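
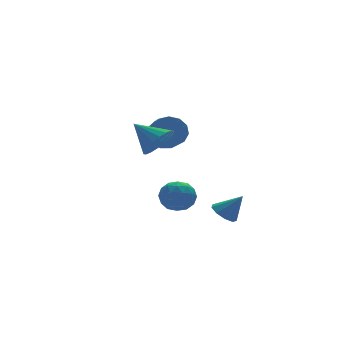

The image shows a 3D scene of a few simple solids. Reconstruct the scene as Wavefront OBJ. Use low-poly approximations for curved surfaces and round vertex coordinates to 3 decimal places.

v -2.021 -3.107 3.262
v -1.049 -2.808 3.626
v -2.799 -1.813 4.278
v -1.105 -2.535 3.234
v -1.343 -2.375 2.848
v -1.716 -2.361 2.544
v -2.148 -2.494 2.383
v -2.555 -2.749 2.395
v -2.857 -3.075 2.58
v -2.993 -3.407 2.899
v -2.936 -3.68 3.291
v -2.698 -3.839 3.677
v -2.326 -3.854 3.981
v -1.894 -3.721 4.142
v -1.486 -3.466 4.13
v -1.185 -3.14 3.945
v 3.526 0.076 -4.166
v 4.269 0.223 -4.614
v 4.414 -0.416 -2.854
v 4.106 0.721 -4.317
v 3.671 0.917 -3.95
v 3.169 0.72 -3.683
v 2.833 0.221 -3.643
v 2.822 -0.345 -3.848
v 3.14 -0.714 -4.201
v 3.638 -0.713 -4.539
v 4.084 -0.343 -4.702
v -0.418 -0.179 -1.393
v 0.284 0.323 -2.048
v 0.296 -1.723 -1.812
v 0.998 -1.221 -2.467
v 1.074 -1.097 -1.394
v 0.633 -0.143 -1.135
v -0.053 -1.257 -2.725
v -0.494 -0.303 -2.466
v 0.509 -0.343 -2.871
v 1.206 -0.244 -2.048
v -0.626 -1.156 -1.812
v 0.071 -1.057 -0.989
v -0.13 0.208 -1.684
v 0.71 -1.608 -2.176
v 0.755 -1.535 -1.546
v 1.167 -1.24 -1.93
v 0.076 -0.066 -1.147
v 0.488 0.229 -1.532
v 0.953 -0.606 -1.147
v 0.092 -1.629 -2.328
v 0.504 -1.334 -2.713
v -0.587 -0.16 -1.93
v -0.175 0.135 -2.314
v -0.373 -0.794 -2.713
v 0.415 0.111 -2.552
v 0.835 -0.797 -2.799
v 0.217 -0.818 -2.951
v -0.042 -0.257 -2.798
v 0.825 0.169 -2.069
v 1.245 -0.739 -2.315
v 1.29 -0.666 -1.684
v 1.03 -0.105 -1.532
v 0.957 -0.223 -2.553
v -0.665 -0.661 -1.545
v -0.245 -1.569 -1.791
v -0.45 -1.295 -2.328
v -0.71 -0.734 -2.176
v -0.255 -0.603 -1.061
v 0.165 -1.511 -1.308
v 0.622 -1.143 -1.062
v 0.363 -0.582 -0.909
v -0.377 -1.177 -1.307
v 1.888 3.907 0.829
v 2.527 3.352 0.158
v 2.071 1.978 0.861
v 1.432 2.533 1.531
v 2.866 3.489 0.644
v 2.41 2.114 1.347
v 2.895 3.758 1.189
v 2.439 2.383 1.892
v 2.604 4.075 1.62
v 2.148 2.7 2.323
v 2.085 4.338 1.799
v 1.629 2.963 2.502
v 1.504 4.465 1.67
v 1.048 3.09 2.373
v 1.045 4.415 1.274
v 0.589 3.04 1.977
v 0.854 4.203 0.736
v 0.397 2.829 1.439
v 0.99 3.898 0.228
v 0.534 2.523 0.931
v 1.412 3.596 -0.09
v 0.956 2.221 0.613
v 1.985 3.392 -0.116
v 1.529 2.018 0.587
f 2 1 4
f 2 4 3
f 4 1 5
f 4 5 3
f 5 1 6
f 5 6 3
f 6 1 7
f 6 7 3
f 7 1 8
f 7 8 3
f 8 1 9
f 8 9 3
f 9 1 10
f 9 10 3
f 10 1 11
f 10 11 3
f 11 1 12
f 11 12 3
f 12 1 13
f 12 13 3
f 13 1 14
f 13 14 3
f 14 1 15
f 14 15 3
f 15 1 16
f 15 16 3
f 16 1 2
f 16 2 3
f 18 17 20
f 18 20 19
f 20 17 21
f 20 21 19
f 21 17 22
f 21 22 19
f 22 17 23
f 22 23 19
f 23 17 24
f 23 24 19
f 24 17 25
f 24 25 19
f 25 17 26
f 25 26 19
f 26 17 27
f 26 27 19
f 27 17 18
f 27 18 19
f 28 65 44
f 65 39 68
f 44 68 33
f 65 68 44
f 28 44 40
f 44 33 45
f 40 45 29
f 44 45 40
f 28 40 49
f 40 29 50
f 49 50 35
f 40 50 49
f 28 49 61
f 49 35 64
f 61 64 38
f 49 64 61
f 28 61 65
f 61 38 69
f 65 69 39
f 61 69 65
f 29 45 56
f 45 33 59
f 56 59 37
f 45 59 56
f 33 68 46
f 68 39 67
f 46 67 32
f 68 67 46
f 39 69 66
f 69 38 62
f 66 62 30
f 69 62 66
f 38 64 63
f 64 35 51
f 63 51 34
f 64 51 63
f 35 50 55
f 50 29 52
f 55 52 36
f 50 52 55
f 31 57 43
f 57 37 58
f 43 58 32
f 57 58 43
f 31 43 41
f 43 32 42
f 41 42 30
f 43 42 41
f 31 41 48
f 41 30 47
f 48 47 34
f 41 47 48
f 31 48 53
f 48 34 54
f 53 54 36
f 48 54 53
f 31 53 57
f 53 36 60
f 57 60 37
f 53 60 57
f 32 58 46
f 58 37 59
f 46 59 33
f 58 59 46
f 30 42 66
f 42 32 67
f 66 67 39
f 42 67 66
f 34 47 63
f 47 30 62
f 63 62 38
f 47 62 63
f 36 54 55
f 54 34 51
f 55 51 35
f 54 51 55
f 37 60 56
f 60 36 52
f 56 52 29
f 60 52 56
f 71 70 74
f 71 74 72
f 72 74 75
f 72 75 73
f 74 70 76
f 74 76 75
f 75 76 77
f 75 77 73
f 76 70 78
f 76 78 77
f 77 78 79
f 77 79 73
f 78 70 80
f 78 80 79
f 79 80 81
f 79 81 73
f 80 70 82
f 80 82 81
f 81 82 83
f 81 83 73
f 82 70 84
f 82 84 83
f 83 84 85
f 83 85 73
f 84 70 86
f 84 86 85
f 85 86 87
f 85 87 73
f 86 70 88
f 86 88 87
f 87 88 89
f 87 89 73
f 88 70 90
f 88 90 89
f 89 90 91
f 89 91 73
f 90 70 92
f 90 92 91
f 91 92 93
f 91 93 73
f 92 70 71
f 92 71 93
f 93 71 72
f 93 72 73



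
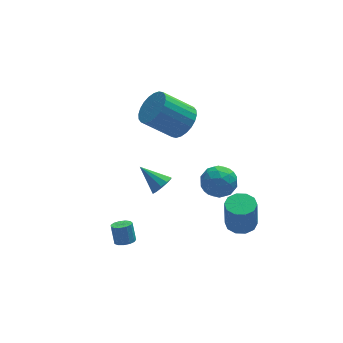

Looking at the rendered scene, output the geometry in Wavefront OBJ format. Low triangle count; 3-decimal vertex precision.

v 2.686 -3.594 -4.098
v 3.153 -4.279 -4.142
v 3.041 -4.47 -2.346
v 2.574 -3.786 -2.302
v 3.466 -3.877 -4.08
v 3.354 -4.069 -2.283
v 3.481 -3.367 -4.024
v 3.369 -3.559 -2.228
v 3.192 -2.944 -3.997
v 3.08 -3.136 -2.201
v 2.71 -2.769 -4.009
v 2.598 -2.961 -2.212
v 2.219 -2.91 -4.054
v 2.107 -3.101 -2.258
v 1.906 -3.311 -4.117
v 1.794 -3.503 -2.32
v 1.891 -3.821 -4.172
v 1.779 -4.013 -2.376
v 2.18 -4.244 -4.199
v 2.068 -4.436 -2.403
v 2.662 -4.419 -4.188
v 2.55 -4.611 -2.391
v 2.266 -0.611 -3.543
v 3.111 -1.102 -3.184
v 1.349 -1.278 -2.296
v 2.194 -1.769 -1.937
v 2.126 -0.732 -1.868
v 2.692 -0.32 -2.639
v 1.768 -2.06 -2.841
v 2.334 -1.648 -3.612
v 2.803 -1.997 -2.75
v 3.024 -1.177 -2.149
v 1.436 -1.203 -3.331
v 1.657 -0.383 -2.73
v 2.769 -0.798 -3.473
v 1.691 -1.582 -2.007
v 1.651 -0.973 -1.967
v 2.148 -1.261 -1.756
v 2.522 -0.339 -3.152
v 3.019 -0.627 -2.941
v 2.44 -0.41 -2.168
v 1.441 -1.753 -2.539
v 1.938 -2.041 -2.328
v 2.312 -1.119 -3.724
v 2.809 -1.407 -3.513
v 2.02 -1.97 -3.312
v 3.085 -1.613 -3.007
v 2.546 -2.004 -2.274
v 2.295 -2.176 -2.806
v 2.628 -1.934 -3.258
v 3.214 -1.13 -2.653
v 2.676 -1.522 -1.921
v 2.635 -0.913 -1.88
v 2.968 -0.671 -2.333
v 3.034 -1.657 -2.399
v 1.784 -0.858 -3.559
v 1.246 -1.25 -2.827
v 1.492 -1.709 -3.147
v 1.825 -1.467 -3.6
v 1.914 -0.376 -3.206
v 1.375 -0.767 -2.473
v 1.832 -0.446 -2.222
v 2.165 -0.204 -2.674
v 1.426 -0.723 -3.081
v 0.601 -0.152 1.67
v 1.285 0.235 2.381
v -0.257 0.499 3.721
v -0.941 0.112 3.01
v 1.172 0.58 2.182
v -0.37 0.844 3.522
v 0.971 0.813 1.905
v -0.571 1.077 3.246
v 0.714 0.899 1.593
v -0.828 1.163 2.933
v 0.44 0.825 1.292
v -1.102 1.089 2.632
v 0.19 0.603 1.049
v -1.351 0.867 2.389
v 0.003 0.265 0.9
v -1.539 0.529 2.24
v -0.093 -0.136 0.869
v -1.635 0.128 2.209
v -0.083 -0.539 0.959
v -1.625 -0.275 2.299
v 0.03 -0.884 1.158
v -1.512 -0.62 2.498
v 0.231 -1.117 1.434
v -1.311 -0.853 2.775
v 0.488 -1.203 1.747
v -1.054 -0.939 3.087
v 0.762 -1.129 2.048
v -0.78 -0.865 3.388
v 1.011 -0.907 2.291
v -0.53 -0.643 3.631
v 1.199 -0.569 2.44
v -0.343 -0.305 3.78
v 1.295 -0.168 2.471
v -0.247 0.096 3.811
v -0.744 -0.991 -2.486
v -0.271 -1.039 -1.986
v -1.656 -0.049 -1.534
v -0.174 -0.701 -2.227
v -0.295 -0.474 -2.567
v -0.587 -0.444 -2.876
v -0.939 -0.624 -3.036
v -1.217 -0.943 -2.986
v -1.314 -1.281 -2.745
v -1.194 -1.508 -2.405
v -0.902 -1.538 -2.095
v -0.549 -1.359 -1.935
v -3.292 -3.165 -4.395
v -2.969 -2.742 -4.57
v -3.026 -2.291 -3.579
v -3.348 -2.715 -3.405
v -3.267 -2.655 -4.626
v -3.324 -2.205 -3.635
v -3.573 -2.731 -4.609
v -3.63 -2.28 -3.618
v -3.79 -2.944 -4.524
v -3.846 -2.494 -3.533
v -3.848 -3.228 -4.399
v -3.905 -2.777 -3.408
v -3.73 -3.491 -4.272
v -3.786 -3.041 -3.281
v -3.472 -3.652 -4.185
v -3.529 -3.201 -3.194
v -3.158 -3.657 -4.164
v -3.214 -3.207 -3.173
v -2.885 -3.507 -4.217
v -2.942 -3.056 -3.226
v -2.742 -3.248 -4.327
v -2.799 -2.797 -3.336
v -2.773 -2.963 -4.458
v -2.83 -2.512 -3.467
f 2 1 5
f 2 5 3
f 3 5 6
f 3 6 4
f 5 1 7
f 5 7 6
f 6 7 8
f 6 8 4
f 7 1 9
f 7 9 8
f 8 9 10
f 8 10 4
f 9 1 11
f 9 11 10
f 10 11 12
f 10 12 4
f 11 1 13
f 11 13 12
f 12 13 14
f 12 14 4
f 13 1 15
f 13 15 14
f 14 15 16
f 14 16 4
f 15 1 17
f 15 17 16
f 16 17 18
f 16 18 4
f 17 1 19
f 17 19 18
f 18 19 20
f 18 20 4
f 19 1 21
f 19 21 20
f 20 21 22
f 20 22 4
f 21 1 2
f 21 2 22
f 22 2 3
f 22 3 4
f 23 60 39
f 60 34 63
f 39 63 28
f 60 63 39
f 23 39 35
f 39 28 40
f 35 40 24
f 39 40 35
f 23 35 44
f 35 24 45
f 44 45 30
f 35 45 44
f 23 44 56
f 44 30 59
f 56 59 33
f 44 59 56
f 23 56 60
f 56 33 64
f 60 64 34
f 56 64 60
f 24 40 51
f 40 28 54
f 51 54 32
f 40 54 51
f 28 63 41
f 63 34 62
f 41 62 27
f 63 62 41
f 34 64 61
f 64 33 57
f 61 57 25
f 64 57 61
f 33 59 58
f 59 30 46
f 58 46 29
f 59 46 58
f 30 45 50
f 45 24 47
f 50 47 31
f 45 47 50
f 26 52 38
f 52 32 53
f 38 53 27
f 52 53 38
f 26 38 36
f 38 27 37
f 36 37 25
f 38 37 36
f 26 36 43
f 36 25 42
f 43 42 29
f 36 42 43
f 26 43 48
f 43 29 49
f 48 49 31
f 43 49 48
f 26 48 52
f 48 31 55
f 52 55 32
f 48 55 52
f 27 53 41
f 53 32 54
f 41 54 28
f 53 54 41
f 25 37 61
f 37 27 62
f 61 62 34
f 37 62 61
f 29 42 58
f 42 25 57
f 58 57 33
f 42 57 58
f 31 49 50
f 49 29 46
f 50 46 30
f 49 46 50
f 32 55 51
f 55 31 47
f 51 47 24
f 55 47 51
f 66 65 69
f 66 69 67
f 67 69 70
f 67 70 68
f 69 65 71
f 69 71 70
f 70 71 72
f 70 72 68
f 71 65 73
f 71 73 72
f 72 73 74
f 72 74 68
f 73 65 75
f 73 75 74
f 74 75 76
f 74 76 68
f 75 65 77
f 75 77 76
f 76 77 78
f 76 78 68
f 77 65 79
f 77 79 78
f 78 79 80
f 78 80 68
f 79 65 81
f 79 81 80
f 80 81 82
f 80 82 68
f 81 65 83
f 81 83 82
f 82 83 84
f 82 84 68
f 83 65 85
f 83 85 84
f 84 85 86
f 84 86 68
f 85 65 87
f 85 87 86
f 86 87 88
f 86 88 68
f 87 65 89
f 87 89 88
f 88 89 90
f 88 90 68
f 89 65 91
f 89 91 90
f 90 91 92
f 90 92 68
f 91 65 93
f 91 93 92
f 92 93 94
f 92 94 68
f 93 65 95
f 93 95 94
f 94 95 96
f 94 96 68
f 95 65 97
f 95 97 96
f 96 97 98
f 96 98 68
f 97 65 66
f 97 66 98
f 98 66 67
f 98 67 68
f 100 99 102
f 100 102 101
f 102 99 103
f 102 103 101
f 103 99 104
f 103 104 101
f 104 99 105
f 104 105 101
f 105 99 106
f 105 106 101
f 106 99 107
f 106 107 101
f 107 99 108
f 107 108 101
f 108 99 109
f 108 109 101
f 109 99 110
f 109 110 101
f 110 99 100
f 110 100 101
f 112 111 115
f 112 115 113
f 113 115 116
f 113 116 114
f 115 111 117
f 115 117 116
f 116 117 118
f 116 118 114
f 117 111 119
f 117 119 118
f 118 119 120
f 118 120 114
f 119 111 121
f 119 121 120
f 120 121 122
f 120 122 114
f 121 111 123
f 121 123 122
f 122 123 124
f 122 124 114
f 123 111 125
f 123 125 124
f 124 125 126
f 124 126 114
f 125 111 127
f 125 127 126
f 126 127 128
f 126 128 114
f 127 111 129
f 127 129 128
f 128 129 130
f 128 130 114
f 129 111 131
f 129 131 130
f 130 131 132
f 130 132 114
f 131 111 133
f 131 133 132
f 132 133 134
f 132 134 114
f 133 111 112
f 133 112 134
f 134 112 113
f 134 113 114



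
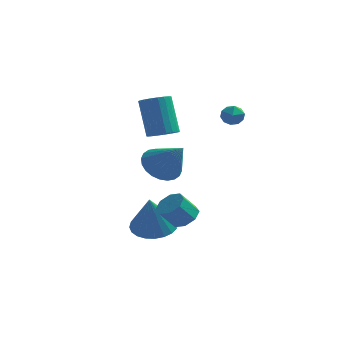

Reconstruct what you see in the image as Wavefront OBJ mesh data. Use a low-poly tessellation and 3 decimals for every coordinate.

v -0.219 0.922 1.882
v 0.465 0.819 2.143
v -0.136 1.474 3.979
v -0.821 1.578 3.718
v 0.478 1.11 2.044
v -0.124 1.765 3.88
v 0.371 1.368 1.916
v -0.231 2.023 3.752
v 0.161 1.55 1.783
v -0.441 2.205 3.619
v -0.115 1.623 1.667
v -0.716 2.278 3.502
v -0.408 1.574 1.587
v -1.01 2.23 3.423
v -0.669 1.414 1.559
v -1.271 2.069 3.395
v -0.852 1.168 1.587
v -1.454 1.823 3.423
v -0.925 0.879 1.666
v -1.527 1.535 3.502
v -0.877 0.599 1.782
v -1.479 1.254 3.618
v -0.715 0.374 1.915
v -1.317 1.029 3.751
v -0.467 0.244 2.043
v -1.069 0.899 3.879
v -0.176 0.231 2.143
v -0.778 0.886 3.979
v 0.107 0.338 2.198
v -0.494 0.993 4.033
v 0.334 0.546 2.198
v -0.268 1.201 4.034
v 1.893 -2.506 -1.433
v 2.501 -2.464 -1.049
v 1.974 -2.952 -0.163
v 1.367 -2.994 -0.547
v 2.184 -2.017 -0.991
v 1.657 -2.505 -0.105
v 1.696 -1.857 -1.192
v 1.17 -2.344 -0.307
v 1.324 -2.077 -1.535
v 0.798 -2.564 -0.649
v 1.286 -2.548 -1.817
v 0.759 -3.036 -0.931
v 1.603 -2.995 -1.875
v 1.076 -3.483 -0.989
v 2.09 -3.156 -1.673
v 1.564 -3.643 -0.788
v 2.462 -2.936 -1.331
v 1.936 -3.423 -0.445
v -0.62 1.883 -0.4
v 0.078 1.614 -1.122
v 0.6 1.237 1.02
v 0.189 1.997 -1.043
v 0.176 2.362 -0.867
v 0.042 2.654 -0.619
v -0.192 2.828 -0.338
v -0.492 2.859 -0.066
v -0.812 2.741 0.155
v -1.102 2.493 0.292
v -1.319 2.151 0.323
v -1.429 1.769 0.244
v -1.417 1.403 0.067
v -1.283 1.111 -0.18
v -1.048 0.937 -0.462
v -0.748 0.906 -0.733
v -0.429 1.024 -0.954
v -0.139 1.273 -1.091
v 1.798 2.868 2.477
v 2.211 3.357 2.44
v 2.549 2.263 2.86
v 2.962 2.752 2.823
v 2.483 2.768 3.25
v 2.019 3.142 3.013
v 2.741 2.478 2.287
v 2.277 2.852 2.05
v 2.794 3.116 2.323
v 2.635 3.295 2.918
v 2.125 2.325 2.382
v 1.966 2.504 2.977
v -0.001 -1.054 -2.842
v 0.993 -0.705 -2.734
v 0.041 -1.746 -0.998
v 0.778 -0.376 -2.606
v 0.444 -0.15 -2.514
v 0.042 -0.062 -2.471
v -0.367 -0.125 -2.486
v -0.72 -0.33 -2.554
v -0.963 -0.645 -2.666
v -1.06 -1.022 -2.805
v -0.996 -1.404 -2.95
v -0.781 -1.733 -3.078
v -0.447 -1.959 -3.171
v -0.045 -2.047 -3.213
v 0.364 -1.983 -3.199
v 0.717 -1.779 -3.13
v 0.96 -1.464 -3.018
v 1.057 -1.087 -2.879
f 2 1 5
f 2 5 3
f 3 5 6
f 3 6 4
f 5 1 7
f 5 7 6
f 6 7 8
f 6 8 4
f 7 1 9
f 7 9 8
f 8 9 10
f 8 10 4
f 9 1 11
f 9 11 10
f 10 11 12
f 10 12 4
f 11 1 13
f 11 13 12
f 12 13 14
f 12 14 4
f 13 1 15
f 13 15 14
f 14 15 16
f 14 16 4
f 15 1 17
f 15 17 16
f 16 17 18
f 16 18 4
f 17 1 19
f 17 19 18
f 18 19 20
f 18 20 4
f 19 1 21
f 19 21 20
f 20 21 22
f 20 22 4
f 21 1 23
f 21 23 22
f 22 23 24
f 22 24 4
f 23 1 25
f 23 25 24
f 24 25 26
f 24 26 4
f 25 1 27
f 25 27 26
f 26 27 28
f 26 28 4
f 27 1 29
f 27 29 28
f 28 29 30
f 28 30 4
f 29 1 31
f 29 31 30
f 30 31 32
f 30 32 4
f 31 1 2
f 31 2 32
f 32 2 3
f 32 3 4
f 34 33 37
f 34 37 35
f 35 37 38
f 35 38 36
f 37 33 39
f 37 39 38
f 38 39 40
f 38 40 36
f 39 33 41
f 39 41 40
f 40 41 42
f 40 42 36
f 41 33 43
f 41 43 42
f 42 43 44
f 42 44 36
f 43 33 45
f 43 45 44
f 44 45 46
f 44 46 36
f 45 33 47
f 45 47 46
f 46 47 48
f 46 48 36
f 47 33 49
f 47 49 48
f 48 49 50
f 48 50 36
f 49 33 34
f 49 34 50
f 50 34 35
f 50 35 36
f 52 51 54
f 52 54 53
f 54 51 55
f 54 55 53
f 55 51 56
f 55 56 53
f 56 51 57
f 56 57 53
f 57 51 58
f 57 58 53
f 58 51 59
f 58 59 53
f 59 51 60
f 59 60 53
f 60 51 61
f 60 61 53
f 61 51 62
f 61 62 53
f 62 51 63
f 62 63 53
f 63 51 64
f 63 64 53
f 64 51 65
f 64 65 53
f 65 51 66
f 65 66 53
f 66 51 67
f 66 67 53
f 67 51 68
f 67 68 53
f 68 51 52
f 68 52 53
f 69 80 74
f 69 74 70
f 69 70 76
f 69 76 79
f 69 79 80
f 70 74 78
f 74 80 73
f 80 79 71
f 79 76 75
f 76 70 77
f 72 78 73
f 72 73 71
f 72 71 75
f 72 75 77
f 72 77 78
f 73 78 74
f 71 73 80
f 75 71 79
f 77 75 76
f 78 77 70
f 82 81 84
f 82 84 83
f 84 81 85
f 84 85 83
f 85 81 86
f 85 86 83
f 86 81 87
f 86 87 83
f 87 81 88
f 87 88 83
f 88 81 89
f 88 89 83
f 89 81 90
f 89 90 83
f 90 81 91
f 90 91 83
f 91 81 92
f 91 92 83
f 92 81 93
f 92 93 83
f 93 81 94
f 93 94 83
f 94 81 95
f 94 95 83
f 95 81 96
f 95 96 83
f 96 81 97
f 96 97 83
f 97 81 98
f 97 98 83
f 98 81 82
f 98 82 83



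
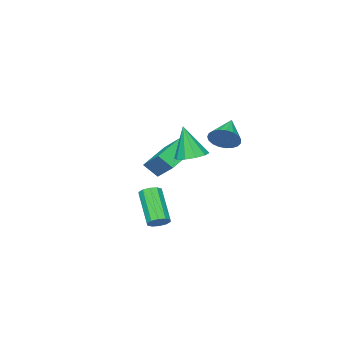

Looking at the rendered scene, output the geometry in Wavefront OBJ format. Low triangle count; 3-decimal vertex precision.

v 4.27 3.636 -0.592
v 4.602 3.211 -0.805
v 3.922 1.938 0.68
v 3.59 2.364 0.892
v 4.795 3.391 -0.562
v 4.115 2.119 0.922
v 4.787 3.665 -0.331
v 4.107 2.392 1.154
v 4.582 3.928 -0.199
v 3.901 2.655 1.285
v 4.258 4.079 -0.218
v 3.577 2.807 1.266
v 3.938 4.062 -0.38
v 3.258 2.789 1.105
v 3.745 3.881 -0.622
v 3.065 2.609 0.862
v 3.753 3.608 -0.854
v 3.073 2.335 0.631
v 3.959 3.345 -0.985
v 3.278 2.072 0.499
v 4.283 3.193 -0.966
v 3.602 1.921 0.518
v -2.067 1.796 2.816
v -1.64 1.873 3.559
v -3.373 1.064 3.644
v -1.822 2.181 3.545
v -2.045 2.422 3.405
v -2.273 2.555 3.163
v -2.465 2.557 2.861
v -2.588 2.427 2.552
v -2.621 2.187 2.288
v -2.558 1.88 2.116
v -2.411 1.559 2.064
v -2.204 1.278 2.143
v -1.973 1.087 2.338
v -1.759 1.018 2.616
v -1.597 1.084 2.929
v -1.518 1.273 3.222
v -1.533 1.552 3.445
v -0.183 1.404 2.053
v 0.286 2.132 2.212
v -0.057 0.916 3.927
v -0.241 2.253 2.279
v -0.745 2.05 2.259
v -1.034 1.6 2.162
v -0.998 1.075 2.022
v -0.651 0.676 1.895
v -0.125 0.556 1.828
v 0.379 0.759 1.847
v 0.668 1.209 1.945
v 0.633 1.733 2.084
v -1.329 -1.662 1.596
v -1.133 -0.4 2.56
v -1.728 -1.033 0.855
v -1.532 0.228 1.819
v 0.432 -1.388 0.881
v 0.628 -0.127 1.845
v 0.033 -0.76 0.14
v 0.229 0.502 1.104
f 2 1 5
f 2 5 3
f 3 5 6
f 3 6 4
f 5 1 7
f 5 7 6
f 6 7 8
f 6 8 4
f 7 1 9
f 7 9 8
f 8 9 10
f 8 10 4
f 9 1 11
f 9 11 10
f 10 11 12
f 10 12 4
f 11 1 13
f 11 13 12
f 12 13 14
f 12 14 4
f 13 1 15
f 13 15 14
f 14 15 16
f 14 16 4
f 15 1 17
f 15 17 16
f 16 17 18
f 16 18 4
f 17 1 19
f 17 19 18
f 18 19 20
f 18 20 4
f 19 1 21
f 19 21 20
f 20 21 22
f 20 22 4
f 21 1 2
f 21 2 22
f 22 2 3
f 22 3 4
f 24 23 26
f 24 26 25
f 26 23 27
f 26 27 25
f 27 23 28
f 27 28 25
f 28 23 29
f 28 29 25
f 29 23 30
f 29 30 25
f 30 23 31
f 30 31 25
f 31 23 32
f 31 32 25
f 32 23 33
f 32 33 25
f 33 23 34
f 33 34 25
f 34 23 35
f 34 35 25
f 35 23 36
f 35 36 25
f 36 23 37
f 36 37 25
f 37 23 38
f 37 38 25
f 38 23 39
f 38 39 25
f 39 23 24
f 39 24 25
f 41 40 43
f 41 43 42
f 43 40 44
f 43 44 42
f 44 40 45
f 44 45 42
f 45 40 46
f 45 46 42
f 46 40 47
f 46 47 42
f 47 40 48
f 47 48 42
f 48 40 49
f 48 49 42
f 49 40 50
f 49 50 42
f 50 40 51
f 50 51 42
f 51 40 41
f 51 41 42
f 53 55 52
f 56 53 52
f 52 55 54
f 54 56 52
f 53 59 55
f 57 53 56
f 57 59 53
f 55 59 54
f 58 56 54
f 54 59 58
f 58 57 56
f 59 57 58



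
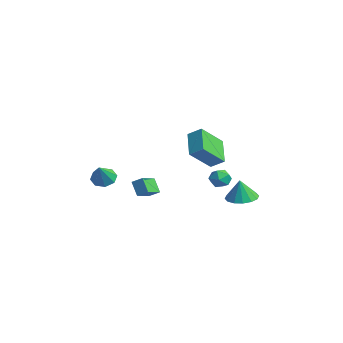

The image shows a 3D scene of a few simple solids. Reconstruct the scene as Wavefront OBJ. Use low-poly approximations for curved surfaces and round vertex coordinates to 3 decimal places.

v -1.099 -1.507 -3.719
v -1.802 -1.516 -2.835
v -1.698 -0.402 -4.184
v -2.401 -0.411 -3.299
v -0.579 -1.049 -3.301
v -1.282 -1.058 -2.416
v -1.178 0.056 -3.765
v -1.881 0.047 -2.881
v 3.829 2.807 -2.83
v 4.665 3.353 -2.775
v 3.851 2.633 -1.43
v 4.279 3.694 -2.726
v 3.773 3.798 -2.705
v 3.281 3.636 -2.718
v 2.936 3.252 -2.76
v 2.831 2.749 -2.821
v 2.993 2.262 -2.884
v 3.379 1.92 -2.933
v 3.886 1.816 -2.954
v 4.377 1.978 -2.941
v 4.722 2.362 -2.899
v 4.827 2.865 -2.838
v 0.473 4.043 -2.8
v 0.872 3.64 -2.253
v -0.152 2.98 -3.127
v 0.247 2.577 -2.58
v -0.286 3.115 -2.362
v 0.101 3.773 -2.16
v 0.619 2.847 -3.22
v 1.006 3.505 -3.018
v 0.963 2.901 -2.513
v 0.404 3.067 -1.982
v 0.316 3.553 -3.398
v -0.243 3.719 -2.867
v -0.847 1.749 0.847
v -0.193 2.331 1.41
v -1.045 3.315 -0.539
v -0.392 3.896 0.024
v 0.652 1.044 -0.164
v 1.305 1.625 0.399
v 0.453 2.609 -1.55
v 1.107 3.191 -0.987
v -4.384 -2.124 -3.291
v -3.756 -2.335 -3.808
v -3.576 -2.816 -2.029
v -3.673 -1.755 -3.543
v -4.006 -1.391 -3.131
v -4.56 -1.457 -2.812
v -5.011 -1.913 -2.774
v -5.095 -2.493 -3.038
v -4.762 -2.857 -3.451
v -4.207 -2.792 -3.77
f 2 4 1
f 5 2 1
f 1 4 3
f 3 5 1
f 2 8 4
f 6 2 5
f 6 8 2
f 4 8 3
f 7 5 3
f 3 8 7
f 7 6 5
f 8 6 7
f 10 9 12
f 10 12 11
f 12 9 13
f 12 13 11
f 13 9 14
f 13 14 11
f 14 9 15
f 14 15 11
f 15 9 16
f 15 16 11
f 16 9 17
f 16 17 11
f 17 9 18
f 17 18 11
f 18 9 19
f 18 19 11
f 19 9 20
f 19 20 11
f 20 9 21
f 20 21 11
f 21 9 22
f 21 22 11
f 22 9 10
f 22 10 11
f 23 34 28
f 23 28 24
f 23 24 30
f 23 30 33
f 23 33 34
f 24 28 32
f 28 34 27
f 34 33 25
f 33 30 29
f 30 24 31
f 26 32 27
f 26 27 25
f 26 25 29
f 26 29 31
f 26 31 32
f 27 32 28
f 25 27 34
f 29 25 33
f 31 29 30
f 32 31 24
f 36 38 35
f 39 36 35
f 35 38 37
f 37 39 35
f 36 42 38
f 40 36 39
f 40 42 36
f 38 42 37
f 41 39 37
f 37 42 41
f 41 40 39
f 42 40 41
f 44 43 46
f 44 46 45
f 46 43 47
f 46 47 45
f 47 43 48
f 47 48 45
f 48 43 49
f 48 49 45
f 49 43 50
f 49 50 45
f 50 43 51
f 50 51 45
f 51 43 52
f 51 52 45
f 52 43 44
f 52 44 45



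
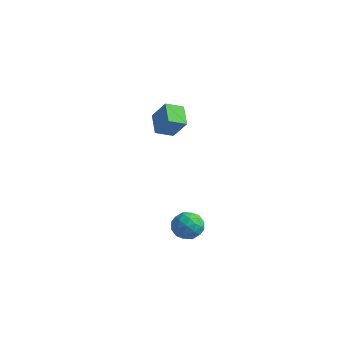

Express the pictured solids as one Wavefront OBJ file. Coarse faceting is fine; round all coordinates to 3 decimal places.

v -4.641 2.877 -1.013
v -3.76 2.98 0.246
v -4.084 3.783 -1.476
v -3.202 3.885 -0.218
v -3.698 1.995 -1.602
v -2.816 2.097 -0.344
v -3.14 2.9 -2.066
v -2.259 3.003 -0.807
v 3.611 -3.351 -2.094
v 4.129 -3.596 -2.793
v 2.611 -4.344 -2.487
v 3.129 -4.589 -3.186
v 3.392 -4.776 -2.342
v 4.01 -4.162 -2.098
v 2.73 -3.778 -3.182
v 3.348 -3.164 -2.938
v 3.585 -3.859 -3.465
v 3.994 -4.477 -2.946
v 2.746 -3.463 -2.334
v 3.155 -4.081 -1.815
v 3.958 -3.386 -2.409
v 2.782 -4.554 -2.871
v 2.937 -4.664 -2.375
v 3.242 -4.808 -2.786
v 3.887 -3.719 -2
v 4.192 -3.863 -2.411
v 3.759 -4.557 -2.146
v 2.548 -4.077 -2.869
v 2.853 -4.221 -3.28
v 3.498 -3.132 -2.494
v 3.803 -3.276 -2.905
v 2.981 -3.383 -3.134
v 3.943 -3.685 -3.215
v 3.355 -4.269 -3.446
v 3.12 -3.792 -3.443
v 3.483 -3.431 -3.301
v 4.183 -4.048 -2.91
v 3.595 -4.632 -3.141
v 3.75 -4.742 -2.644
v 4.113 -4.381 -2.502
v 3.863 -4.203 -3.305
v 3.145 -3.308 -2.139
v 2.557 -3.892 -2.37
v 2.627 -3.559 -2.778
v 2.99 -3.198 -2.636
v 3.385 -3.671 -1.834
v 2.797 -4.255 -2.065
v 3.257 -4.509 -1.979
v 3.62 -4.148 -1.837
v 2.877 -3.737 -1.975
f 2 4 1
f 5 2 1
f 1 4 3
f 3 5 1
f 2 8 4
f 6 2 5
f 6 8 2
f 4 8 3
f 7 5 3
f 3 8 7
f 7 6 5
f 8 6 7
f 9 46 25
f 46 20 49
f 25 49 14
f 46 49 25
f 9 25 21
f 25 14 26
f 21 26 10
f 25 26 21
f 9 21 30
f 21 10 31
f 30 31 16
f 21 31 30
f 9 30 42
f 30 16 45
f 42 45 19
f 30 45 42
f 9 42 46
f 42 19 50
f 46 50 20
f 42 50 46
f 10 26 37
f 26 14 40
f 37 40 18
f 26 40 37
f 14 49 27
f 49 20 48
f 27 48 13
f 49 48 27
f 20 50 47
f 50 19 43
f 47 43 11
f 50 43 47
f 19 45 44
f 45 16 32
f 44 32 15
f 45 32 44
f 16 31 36
f 31 10 33
f 36 33 17
f 31 33 36
f 12 38 24
f 38 18 39
f 24 39 13
f 38 39 24
f 12 24 22
f 24 13 23
f 22 23 11
f 24 23 22
f 12 22 29
f 22 11 28
f 29 28 15
f 22 28 29
f 12 29 34
f 29 15 35
f 34 35 17
f 29 35 34
f 12 34 38
f 34 17 41
f 38 41 18
f 34 41 38
f 13 39 27
f 39 18 40
f 27 40 14
f 39 40 27
f 11 23 47
f 23 13 48
f 47 48 20
f 23 48 47
f 15 28 44
f 28 11 43
f 44 43 19
f 28 43 44
f 17 35 36
f 35 15 32
f 36 32 16
f 35 32 36
f 18 41 37
f 41 17 33
f 37 33 10
f 41 33 37



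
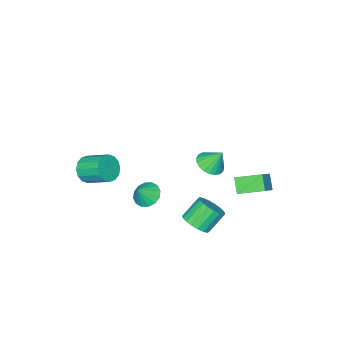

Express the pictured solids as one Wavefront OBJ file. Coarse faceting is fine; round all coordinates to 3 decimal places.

v 2.789 0.796 -1.707
v 3.246 1.391 -2.084
v 3.491 0.784 -0.873
v 2.959 1.607 -1.839
v 2.626 1.606 -1.559
v 2.338 1.388 -1.318
v 2.169 1.011 -1.182
v 2.167 0.576 -1.186
v 2.332 0.2 -1.329
v 2.618 -0.016 -1.574
v 2.951 -0.015 -1.854
v 3.24 0.203 -2.095
v 3.408 0.58 -2.232
v 3.41 1.015 -2.228
v 1.724 3.447 -3.298
v 2.376 3.779 -2.792
v 1.388 4.045 -1.695
v 0.736 3.713 -2.202
v 2.245 4.098 -2.987
v 1.257 4.363 -1.89
v 2.011 4.288 -3.243
v 1.023 4.553 -2.147
v 1.72 4.312 -3.511
v 0.732 4.577 -2.414
v 1.43 4.164 -3.737
v 0.442 4.429 -2.64
v 1.198 3.874 -3.876
v 0.21 4.139 -2.779
v 1.07 3.5 -3.9
v 0.082 3.765 -2.803
v 1.072 3.115 -3.805
v 0.084 3.381 -2.708
v 1.203 2.797 -3.61
v 0.215 3.062 -2.513
v 1.437 2.607 -3.353
v 0.449 2.872 -2.257
v 1.728 2.583 -3.086
v 0.74 2.848 -1.989
v 2.018 2.731 -2.86
v 1.03 2.996 -1.763
v 2.25 3.021 -2.721
v 1.262 3.286 -1.624
v 2.378 3.395 -2.697
v 1.39 3.66 -1.6
v 2.659 -4.037 -2.527
v 3.449 -4.102 -2.081
v 3.132 -2.669 -1.307
v 2.341 -2.603 -1.753
v 3.551 -3.867 -2.476
v 3.234 -2.433 -1.702
v 3.414 -3.676 -2.885
v 3.096 -2.243 -2.11
v 3.074 -3.583 -3.197
v 2.757 -2.149 -2.423
v 2.623 -3.611 -3.331
v 2.306 -2.177 -2.556
v 2.182 -3.753 -3.248
v 1.864 -2.319 -2.474
v 1.868 -3.971 -2.973
v 1.551 -2.538 -2.199
v 1.766 -4.207 -2.578
v 1.449 -2.773 -1.804
v 1.904 -4.397 -2.17
v 1.586 -2.964 -1.395
v 2.243 -4.491 -1.857
v 1.926 -3.057 -1.083
v 2.694 -4.463 -1.724
v 2.377 -3.029 -0.949
v 3.136 -4.321 -1.806
v 2.818 -2.887 -1.032
v -0.667 2.259 -0.304
v 0.163 2.548 -0.253
v -0.953 2.881 0.824
v 0.001 2.816 -0.441
v -0.277 2.988 -0.606
v -0.622 3.034 -0.719
v -0.975 2.946 -0.761
v -1.274 2.739 -0.723
v -1.469 2.449 -0.613
v -1.524 2.127 -0.449
v -1.432 1.827 -0.261
v -1.207 1.602 -0.08
v -0.889 1.491 0.062
v -0.532 1.512 0.141
v -0.199 1.663 0.143
v 0.054 1.917 0.067
v 0.182 2.23 -0.073
v -3.862 3.827 -2.25
v -2.783 4.211 -1.394
v -3.441 4.432 -3.052
v -2.362 4.816 -2.196
v -2.998 2.544 -2.764
v -1.919 2.928 -1.908
v -2.577 3.149 -3.566
v -1.498 3.533 -2.71
f 2 1 4
f 2 4 3
f 4 1 5
f 4 5 3
f 5 1 6
f 5 6 3
f 6 1 7
f 6 7 3
f 7 1 8
f 7 8 3
f 8 1 9
f 8 9 3
f 9 1 10
f 9 10 3
f 10 1 11
f 10 11 3
f 11 1 12
f 11 12 3
f 12 1 13
f 12 13 3
f 13 1 14
f 13 14 3
f 14 1 2
f 14 2 3
f 16 15 19
f 16 19 17
f 17 19 20
f 17 20 18
f 19 15 21
f 19 21 20
f 20 21 22
f 20 22 18
f 21 15 23
f 21 23 22
f 22 23 24
f 22 24 18
f 23 15 25
f 23 25 24
f 24 25 26
f 24 26 18
f 25 15 27
f 25 27 26
f 26 27 28
f 26 28 18
f 27 15 29
f 27 29 28
f 28 29 30
f 28 30 18
f 29 15 31
f 29 31 30
f 30 31 32
f 30 32 18
f 31 15 33
f 31 33 32
f 32 33 34
f 32 34 18
f 33 15 35
f 33 35 34
f 34 35 36
f 34 36 18
f 35 15 37
f 35 37 36
f 36 37 38
f 36 38 18
f 37 15 39
f 37 39 38
f 38 39 40
f 38 40 18
f 39 15 41
f 39 41 40
f 40 41 42
f 40 42 18
f 41 15 43
f 41 43 42
f 42 43 44
f 42 44 18
f 43 15 16
f 43 16 44
f 44 16 17
f 44 17 18
f 46 45 49
f 46 49 47
f 47 49 50
f 47 50 48
f 49 45 51
f 49 51 50
f 50 51 52
f 50 52 48
f 51 45 53
f 51 53 52
f 52 53 54
f 52 54 48
f 53 45 55
f 53 55 54
f 54 55 56
f 54 56 48
f 55 45 57
f 55 57 56
f 56 57 58
f 56 58 48
f 57 45 59
f 57 59 58
f 58 59 60
f 58 60 48
f 59 45 61
f 59 61 60
f 60 61 62
f 60 62 48
f 61 45 63
f 61 63 62
f 62 63 64
f 62 64 48
f 63 45 65
f 63 65 64
f 64 65 66
f 64 66 48
f 65 45 67
f 65 67 66
f 66 67 68
f 66 68 48
f 67 45 69
f 67 69 68
f 68 69 70
f 68 70 48
f 69 45 46
f 69 46 70
f 70 46 47
f 70 47 48
f 72 71 74
f 72 74 73
f 74 71 75
f 74 75 73
f 75 71 76
f 75 76 73
f 76 71 77
f 76 77 73
f 77 71 78
f 77 78 73
f 78 71 79
f 78 79 73
f 79 71 80
f 79 80 73
f 80 71 81
f 80 81 73
f 81 71 82
f 81 82 73
f 82 71 83
f 82 83 73
f 83 71 84
f 83 84 73
f 84 71 85
f 84 85 73
f 85 71 86
f 85 86 73
f 86 71 87
f 86 87 73
f 87 71 72
f 87 72 73
f 89 91 88
f 92 89 88
f 88 91 90
f 90 92 88
f 89 95 91
f 93 89 92
f 93 95 89
f 91 95 90
f 94 92 90
f 90 95 94
f 94 93 92
f 95 93 94



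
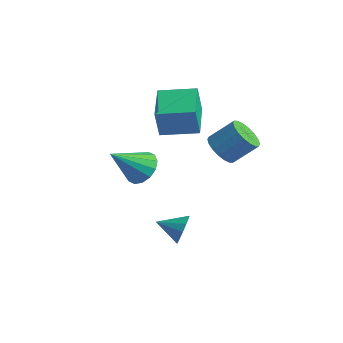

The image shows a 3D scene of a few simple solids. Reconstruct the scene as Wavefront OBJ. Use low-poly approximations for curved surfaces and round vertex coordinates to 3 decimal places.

v 1.326 0.539 0.913
v 1.352 0.228 2.401
v -0.001 1.973 1.236
v 0.025 1.662 2.724
v 2.655 1.718 1.136
v 2.681 1.407 2.624
v 1.328 3.152 1.459
v 1.354 2.841 2.947
v 2.422 -1.546 0.28
v 3.033 -1.2 0.86
v 1.958 -2.934 1.6
v 2.631 -0.974 0.956
v 2.174 -0.901 0.871
v 1.783 -1.001 0.628
v 1.563 -1.247 0.292
v 1.574 -1.574 -0.047
v 1.812 -1.893 -0.299
v 2.214 -2.119 -0.395
v 2.671 -2.192 -0.311
v 3.062 -2.092 -0.068
v 3.282 -1.846 0.269
v 3.271 -1.519 0.608
v 3.1 2.579 -0.133
v 3.775 2.665 -0.691
v 4.516 3.506 0.336
v 3.84 3.421 0.893
v 3.549 2.972 -0.78
v 4.29 3.814 0.247
v 3.234 3.201 -0.741
v 3.975 4.043 0.286
v 2.893 3.308 -0.581
v 3.633 4.149 0.445
v 2.592 3.27 -0.333
v 3.333 4.111 0.693
v 2.392 3.095 -0.046
v 3.132 3.936 0.981
v 2.332 2.818 0.225
v 3.073 3.66 1.251
v 2.424 2.494 0.424
v 3.165 3.335 1.451
v 2.65 2.186 0.513
v 3.391 3.028 1.54
v 2.965 1.957 0.474
v 3.706 2.799 1.501
v 3.307 1.851 0.315
v 4.047 2.692 1.341
v 3.607 1.889 0.067
v 4.348 2.73 1.093
v 3.808 2.064 -0.221
v 4.548 2.905 0.806
v 3.867 2.34 -0.491
v 4.608 3.182 0.535
v 3.765 -0.375 -3.642
v 4.142 -0.558 -2.96
v 2.775 -1.065 -3.278
v 3.91 -0.181 -2.879
v 3.631 0.135 -3.04
v 3.395 0.288 -3.392
v 3.276 0.231 -3.823
v 3.313 -0.018 -4.197
v 3.493 -0.381 -4.394
v 3.76 -0.742 -4.353
v 4.028 -0.987 -4.085
v 4.213 -1.037 -3.677
v 4.256 -0.877 -3.258
f 2 4 1
f 5 2 1
f 1 4 3
f 3 5 1
f 2 8 4
f 6 2 5
f 6 8 2
f 4 8 3
f 7 5 3
f 3 8 7
f 7 6 5
f 8 6 7
f 10 9 12
f 10 12 11
f 12 9 13
f 12 13 11
f 13 9 14
f 13 14 11
f 14 9 15
f 14 15 11
f 15 9 16
f 15 16 11
f 16 9 17
f 16 17 11
f 17 9 18
f 17 18 11
f 18 9 19
f 18 19 11
f 19 9 20
f 19 20 11
f 20 9 21
f 20 21 11
f 21 9 22
f 21 22 11
f 22 9 10
f 22 10 11
f 24 23 27
f 24 27 25
f 25 27 28
f 25 28 26
f 27 23 29
f 27 29 28
f 28 29 30
f 28 30 26
f 29 23 31
f 29 31 30
f 30 31 32
f 30 32 26
f 31 23 33
f 31 33 32
f 32 33 34
f 32 34 26
f 33 23 35
f 33 35 34
f 34 35 36
f 34 36 26
f 35 23 37
f 35 37 36
f 36 37 38
f 36 38 26
f 37 23 39
f 37 39 38
f 38 39 40
f 38 40 26
f 39 23 41
f 39 41 40
f 40 41 42
f 40 42 26
f 41 23 43
f 41 43 42
f 42 43 44
f 42 44 26
f 43 23 45
f 43 45 44
f 44 45 46
f 44 46 26
f 45 23 47
f 45 47 46
f 46 47 48
f 46 48 26
f 47 23 49
f 47 49 48
f 48 49 50
f 48 50 26
f 49 23 51
f 49 51 50
f 50 51 52
f 50 52 26
f 51 23 24
f 51 24 52
f 52 24 25
f 52 25 26
f 54 53 56
f 54 56 55
f 56 53 57
f 56 57 55
f 57 53 58
f 57 58 55
f 58 53 59
f 58 59 55
f 59 53 60
f 59 60 55
f 60 53 61
f 60 61 55
f 61 53 62
f 61 62 55
f 62 53 63
f 62 63 55
f 63 53 64
f 63 64 55
f 64 53 65
f 64 65 55
f 65 53 54
f 65 54 55



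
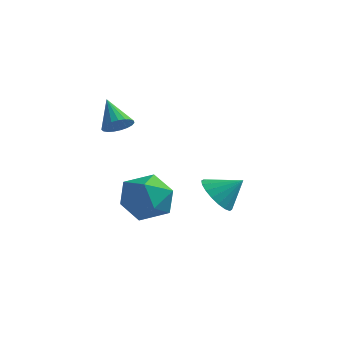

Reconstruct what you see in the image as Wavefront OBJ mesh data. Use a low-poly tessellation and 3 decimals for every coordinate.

v -3.399 -1.57 -4.842
v -2.337 -1.852 -4.659
v -3.883 -2.408 -3.321
v -2.821 -2.69 -3.138
v -3.136 -1.624 -3.059
v -2.837 -1.106 -3.999
v -3.383 -3.154 -3.981
v -3.084 -2.636 -4.921
v -2.326 -2.831 -4.127
v -2.174 -1.885 -3.557
v -4.046 -2.375 -4.423
v -3.894 -1.429 -3.853
v 0.14 -2.787 -2.999
v 0.726 -2.911 -3.559
v 0.9 -2.353 -2.301
v 0.607 -2.576 -3.639
v 0.396 -2.282 -3.592
v 0.134 -2.088 -3.428
v -0.127 -2.033 -3.178
v -0.335 -2.127 -2.894
v -0.448 -2.352 -2.63
v -0.446 -2.663 -2.439
v -0.327 -2.999 -2.359
v -0.116 -3.293 -2.407
v 0.146 -3.486 -2.571
v 0.407 -3.542 -2.82
v 0.614 -3.448 -3.105
v 0.728 -3.223 -3.369
v -3.279 -3.571 -0.229
v -2.921 -3.121 -0.154
v -4.061 -3.109 0.729
v -3.074 -3.036 -0.32
v -3.263 -3.044 -0.47
v -3.454 -3.143 -0.578
v -3.615 -3.315 -0.627
v -3.718 -3.533 -0.606
v -3.745 -3.756 -0.52
v -3.691 -3.948 -0.384
v -3.567 -4.075 -0.221
v -3.392 -4.114 -0.059
v -3.198 -4.06 0.073
v -3.018 -3.921 0.153
v -2.883 -3.721 0.167
v -2.816 -3.496 0.113
v -2.83 -3.284 -0.001
f 1 12 6
f 1 6 2
f 1 2 8
f 1 8 11
f 1 11 12
f 2 6 10
f 6 12 5
f 12 11 3
f 11 8 7
f 8 2 9
f 4 10 5
f 4 5 3
f 4 3 7
f 4 7 9
f 4 9 10
f 5 10 6
f 3 5 12
f 7 3 11
f 9 7 8
f 10 9 2
f 14 13 16
f 14 16 15
f 16 13 17
f 16 17 15
f 17 13 18
f 17 18 15
f 18 13 19
f 18 19 15
f 19 13 20
f 19 20 15
f 20 13 21
f 20 21 15
f 21 13 22
f 21 22 15
f 22 13 23
f 22 23 15
f 23 13 24
f 23 24 15
f 24 13 25
f 24 25 15
f 25 13 26
f 25 26 15
f 26 13 27
f 26 27 15
f 27 13 28
f 27 28 15
f 28 13 14
f 28 14 15
f 30 29 32
f 30 32 31
f 32 29 33
f 32 33 31
f 33 29 34
f 33 34 31
f 34 29 35
f 34 35 31
f 35 29 36
f 35 36 31
f 36 29 37
f 36 37 31
f 37 29 38
f 37 38 31
f 38 29 39
f 38 39 31
f 39 29 40
f 39 40 31
f 40 29 41
f 40 41 31
f 41 29 42
f 41 42 31
f 42 29 43
f 42 43 31
f 43 29 44
f 43 44 31
f 44 29 45
f 44 45 31
f 45 29 30
f 45 30 31



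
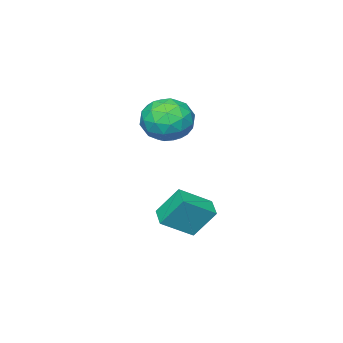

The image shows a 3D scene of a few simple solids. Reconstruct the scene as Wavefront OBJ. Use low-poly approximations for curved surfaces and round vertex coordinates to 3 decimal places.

v -0.933 1.63 -1.258
v -1.449 2.372 0.002
v -0.37 2.412 -1.488
v -0.886 3.153 -0.228
v 0.286 1.007 -0.392
v -0.23 1.748 0.868
v 0.849 1.788 -0.622
v 0.333 2.53 0.638
v -1.515 1.158 4.495
v -0.413 1.128 4.113
v -1.807 -0.568 3.787
v -0.705 -0.598 3.405
v -0.927 -0.636 4.55
v -0.747 0.431 4.988
v -1.473 0.129 2.912
v -1.293 1.196 3.35
v -0.387 0.492 3.135
v -0.049 0.02 4.148
v -2.171 0.54 3.752
v -1.833 0.068 4.765
v -0.939 1.295 4.366
v -1.281 -0.735 3.534
v -1.412 -0.757 4.207
v -0.764 -0.774 3.983
v -1.135 0.885 4.88
v -0.487 0.867 4.656
v -0.789 -0.169 4.913
v -1.733 -0.307 3.244
v -1.085 -0.325 3.02
v -1.456 1.334 3.917
v -0.808 1.317 3.693
v -1.431 0.729 2.987
v -0.275 0.903 3.567
v -0.447 -0.111 3.151
v -0.898 0.316 2.861
v -0.792 0.943 3.118
v -0.077 0.626 4.162
v -0.248 -0.389 3.746
v -0.379 -0.411 4.419
v -0.273 0.216 4.676
v -0.061 0.252 3.587
v -1.972 0.949 4.154
v -2.143 -0.066 3.738
v -1.947 0.344 3.224
v -1.841 0.971 3.481
v -1.773 0.671 4.749
v -1.945 -0.343 4.333
v -1.428 -0.383 4.782
v -1.322 0.244 5.039
v -2.159 0.308 4.313
f 2 4 1
f 5 2 1
f 1 4 3
f 3 5 1
f 2 8 4
f 6 2 5
f 6 8 2
f 4 8 3
f 7 5 3
f 3 8 7
f 7 6 5
f 8 6 7
f 9 46 25
f 46 20 49
f 25 49 14
f 46 49 25
f 9 25 21
f 25 14 26
f 21 26 10
f 25 26 21
f 9 21 30
f 21 10 31
f 30 31 16
f 21 31 30
f 9 30 42
f 30 16 45
f 42 45 19
f 30 45 42
f 9 42 46
f 42 19 50
f 46 50 20
f 42 50 46
f 10 26 37
f 26 14 40
f 37 40 18
f 26 40 37
f 14 49 27
f 49 20 48
f 27 48 13
f 49 48 27
f 20 50 47
f 50 19 43
f 47 43 11
f 50 43 47
f 19 45 44
f 45 16 32
f 44 32 15
f 45 32 44
f 16 31 36
f 31 10 33
f 36 33 17
f 31 33 36
f 12 38 24
f 38 18 39
f 24 39 13
f 38 39 24
f 12 24 22
f 24 13 23
f 22 23 11
f 24 23 22
f 12 22 29
f 22 11 28
f 29 28 15
f 22 28 29
f 12 29 34
f 29 15 35
f 34 35 17
f 29 35 34
f 12 34 38
f 34 17 41
f 38 41 18
f 34 41 38
f 13 39 27
f 39 18 40
f 27 40 14
f 39 40 27
f 11 23 47
f 23 13 48
f 47 48 20
f 23 48 47
f 15 28 44
f 28 11 43
f 44 43 19
f 28 43 44
f 17 35 36
f 35 15 32
f 36 32 16
f 35 32 36
f 18 41 37
f 41 17 33
f 37 33 10
f 41 33 37



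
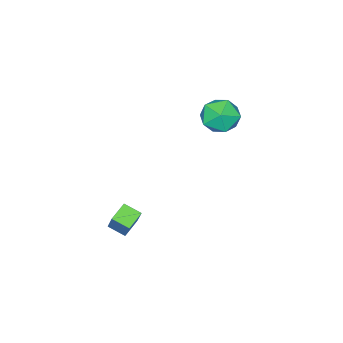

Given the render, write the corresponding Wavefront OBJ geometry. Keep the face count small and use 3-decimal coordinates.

v 3.087 -0.654 -3.846
v 3.374 -1.609 -3.431
v 2.001 -0.789 -3.406
v 2.287 -1.744 -2.991
v 3.553 0.084 -2.469
v 3.839 -0.871 -2.054
v 2.466 -0.051 -2.029
v 2.753 -1.006 -1.614
v -4.265 0.643 1.203
v -3.098 0.903 1.609
v -4.382 -0.903 2.531
v -3.215 -0.643 2.937
v -4.161 0.155 3.183
v -4.089 1.11 2.362
v -3.391 -1.11 1.778
v -3.319 -0.155 0.957
v -2.558 -0.181 1.964
v -3.034 0.601 2.832
v -4.446 -0.601 1.308
v -4.922 0.181 2.176
f 2 4 1
f 5 2 1
f 1 4 3
f 3 5 1
f 2 8 4
f 6 2 5
f 6 8 2
f 4 8 3
f 7 5 3
f 3 8 7
f 7 6 5
f 8 6 7
f 9 20 14
f 9 14 10
f 9 10 16
f 9 16 19
f 9 19 20
f 10 14 18
f 14 20 13
f 20 19 11
f 19 16 15
f 16 10 17
f 12 18 13
f 12 13 11
f 12 11 15
f 12 15 17
f 12 17 18
f 13 18 14
f 11 13 20
f 15 11 19
f 17 15 16
f 18 17 10



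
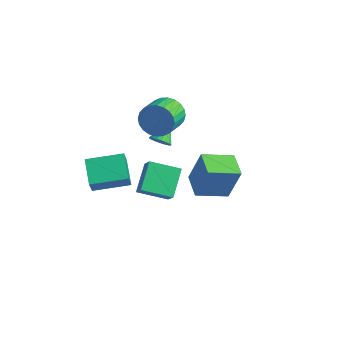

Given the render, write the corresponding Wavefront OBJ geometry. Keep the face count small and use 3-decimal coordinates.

v -2.456 1.274 0.716
v -1.889 1.169 -0.126
v -1.357 -0.199 0.403
v -1.924 -0.094 1.244
v -1.636 1.36 0.115
v -1.105 -0.008 0.644
v -1.508 1.538 0.447
v -0.977 0.17 0.976
v -1.524 1.676 0.82
v -0.993 0.308 1.349
v -1.682 1.753 1.177
v -1.151 0.385 1.706
v -1.958 1.756 1.464
v -1.427 0.388 1.993
v -2.31 1.687 1.637
v -1.778 0.319 2.166
v -2.683 1.554 1.67
v -2.152 0.186 2.198
v -3.023 1.379 1.557
v -2.491 0.011 2.086
v -3.275 1.188 1.316
v -2.744 -0.18 1.845
v -3.403 1.01 0.984
v -2.872 -0.358 1.513
v -3.387 0.872 0.611
v -2.856 -0.496 1.14
v -3.229 0.795 0.254
v -2.698 -0.573 0.783
v -2.953 0.792 -0.033
v -2.422 -0.576 0.496
v -2.602 0.861 -0.206
v -2.07 -0.507 0.323
v -2.228 0.994 -0.238
v -1.697 -0.374 0.29
v -2.761 -3.963 -2.557
v -3.916 -3.142 -1.773
v -1.462 -2.418 -2.26
v -2.617 -1.597 -1.476
v -2.363 -4.523 -1.384
v -3.518 -3.702 -0.6
v -1.064 -2.978 -1.087
v -2.219 -2.157 -0.303
v -1.474 -2.066 -3.115
v -2.13 -0.771 -2.034
v -0.214 -0.988 -3.643
v -0.87 0.308 -2.562
v -0.67 -2.508 -2.098
v -1.326 -1.212 -1.017
v 0.59 -1.429 -2.626
v -0.066 -0.134 -1.545
v -3.43 1.705 -2.59
v -3.061 1.456 -2.116
v -3.77 2.835 -1.73
v -2.884 1.611 -2.25
v -2.801 1.782 -2.442
v -2.828 1.94 -2.66
v -2.958 2.057 -2.866
v -3.17 2.113 -3.024
v -3.427 2.099 -3.107
v -3.684 2.017 -3.1
v -3.898 1.88 -3.006
v -4.03 1.714 -2.839
v -4.059 1.546 -2.629
v -3.979 1.405 -2.413
v -3.804 1.316 -2.227
v -3.564 1.295 -2.104
v -3.301 1.344 -2.065
v 1.918 -1.713 0.135
v 2.43 -1.35 2.066
v 2.798 -0.239 -0.375
v 3.31 0.123 1.556
v 3.11 -2.483 -0.036
v 3.622 -2.121 1.895
v 3.99 -1.01 -0.546
v 4.502 -0.647 1.385
f 2 1 5
f 2 5 3
f 3 5 6
f 3 6 4
f 5 1 7
f 5 7 6
f 6 7 8
f 6 8 4
f 7 1 9
f 7 9 8
f 8 9 10
f 8 10 4
f 9 1 11
f 9 11 10
f 10 11 12
f 10 12 4
f 11 1 13
f 11 13 12
f 12 13 14
f 12 14 4
f 13 1 15
f 13 15 14
f 14 15 16
f 14 16 4
f 15 1 17
f 15 17 16
f 16 17 18
f 16 18 4
f 17 1 19
f 17 19 18
f 18 19 20
f 18 20 4
f 19 1 21
f 19 21 20
f 20 21 22
f 20 22 4
f 21 1 23
f 21 23 22
f 22 23 24
f 22 24 4
f 23 1 25
f 23 25 24
f 24 25 26
f 24 26 4
f 25 1 27
f 25 27 26
f 26 27 28
f 26 28 4
f 27 1 29
f 27 29 28
f 28 29 30
f 28 30 4
f 29 1 31
f 29 31 30
f 30 31 32
f 30 32 4
f 31 1 33
f 31 33 32
f 32 33 34
f 32 34 4
f 33 1 2
f 33 2 34
f 34 2 3
f 34 3 4
f 36 38 35
f 39 36 35
f 35 38 37
f 37 39 35
f 36 42 38
f 40 36 39
f 40 42 36
f 38 42 37
f 41 39 37
f 37 42 41
f 41 40 39
f 42 40 41
f 44 46 43
f 47 44 43
f 43 46 45
f 45 47 43
f 44 50 46
f 48 44 47
f 48 50 44
f 46 50 45
f 49 47 45
f 45 50 49
f 49 48 47
f 50 48 49
f 52 51 54
f 52 54 53
f 54 51 55
f 54 55 53
f 55 51 56
f 55 56 53
f 56 51 57
f 56 57 53
f 57 51 58
f 57 58 53
f 58 51 59
f 58 59 53
f 59 51 60
f 59 60 53
f 60 51 61
f 60 61 53
f 61 51 62
f 61 62 53
f 62 51 63
f 62 63 53
f 63 51 64
f 63 64 53
f 64 51 65
f 64 65 53
f 65 51 66
f 65 66 53
f 66 51 67
f 66 67 53
f 67 51 52
f 67 52 53
f 69 71 68
f 72 69 68
f 68 71 70
f 70 72 68
f 69 75 71
f 73 69 72
f 73 75 69
f 71 75 70
f 74 72 70
f 70 75 74
f 74 73 72
f 75 73 74



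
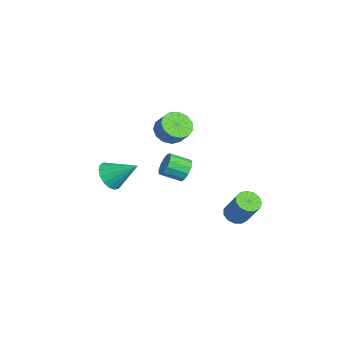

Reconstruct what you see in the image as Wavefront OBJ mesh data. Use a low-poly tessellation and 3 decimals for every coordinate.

v 3.11 -1.683 3.04
v 3.625 -1.505 3.584
v 3.425 -2.638 4.145
v 2.91 -2.817 3.6
v 3.24 -1.365 3.729
v 3.04 -2.499 4.289
v 2.814 -1.327 3.655
v 2.614 -2.46 4.215
v 2.482 -1.402 3.386
v 2.283 -2.535 3.946
v 2.35 -1.566 3.006
v 2.15 -2.699 3.567
v 2.458 -1.767 2.638
v 2.259 -2.9 3.199
v 2.774 -1.942 2.397
v 2.574 -3.075 2.958
v 3.196 -2.035 2.36
v 2.996 -3.168 2.921
v 3.591 -2.016 2.539
v 3.391 -3.149 3.1
v 3.833 -1.892 2.877
v 3.633 -3.025 3.437
v 3.846 -1.701 3.266
v 3.646 -2.834 3.827
v 2.655 1.278 -1.198
v 3.3 1.019 -1.53
v 4.33 1.463 0.127
v 3.685 1.722 0.458
v 3.274 1.441 -1.626
v 4.304 1.885 0.03
v 3.051 1.812 -1.587
v 4.081 2.255 0.069
v 2.703 2.013 -1.425
v 3.733 2.456 0.232
v 2.34 1.98 -1.19
v 3.369 2.424 0.466
v 2.076 1.725 -0.958
v 3.106 2.169 0.698
v 1.997 1.328 -0.802
v 3.026 1.772 0.854
v 2.126 0.915 -0.772
v 3.156 1.359 0.884
v 2.424 0.618 -0.877
v 3.453 1.061 0.779
v 2.795 0.53 -1.084
v 3.824 0.973 0.572
v 3.122 0.679 -1.328
v 4.151 1.123 0.329
v -4.31 -1.06 1.667
v -3.8 -1.941 1.602
v -3.1 -1.601 2.489
v -3.61 -0.72 2.553
v -3.533 -1.574 1.25
v -2.833 -1.233 2.137
v -3.513 -1.043 1.031
v -2.813 -0.702 1.918
v -3.745 -0.518 1.013
v -3.046 -0.177 1.9
v -4.158 -0.165 1.202
v -3.458 0.176 2.089
v -4.618 -0.096 1.539
v -3.918 0.244 2.426
v -4.981 -0.334 1.917
v -4.281 0.007 2.804
v -5.13 -0.802 2.215
v -4.431 -0.461 3.102
v -5.02 -1.352 2.339
v -4.32 -1.012 3.225
v -4.684 -1.81 2.249
v -3.984 -1.469 3.136
v -4.229 -2.029 1.975
v -3.529 -1.689 2.862
v -3.58 -4.721 -1.282
v -2.954 -5.42 -0.811
v -2.8 -3.239 -0.118
v -2.682 -5.258 -1.201
v -2.615 -4.973 -1.609
v -2.769 -4.63 -1.942
v -3.109 -4.307 -2.124
v -3.557 -4.08 -2.114
v -4.01 -3.999 -1.912
v -4.365 -4.084 -1.567
v -4.54 -4.315 -1.156
v -4.495 -4.639 -0.774
v -4.241 -4.981 -0.509
v -3.835 -5.264 -0.421
v -3.371 -5.423 -0.53
f 2 1 5
f 2 5 3
f 3 5 6
f 3 6 4
f 5 1 7
f 5 7 6
f 6 7 8
f 6 8 4
f 7 1 9
f 7 9 8
f 8 9 10
f 8 10 4
f 9 1 11
f 9 11 10
f 10 11 12
f 10 12 4
f 11 1 13
f 11 13 12
f 12 13 14
f 12 14 4
f 13 1 15
f 13 15 14
f 14 15 16
f 14 16 4
f 15 1 17
f 15 17 16
f 16 17 18
f 16 18 4
f 17 1 19
f 17 19 18
f 18 19 20
f 18 20 4
f 19 1 21
f 19 21 20
f 20 21 22
f 20 22 4
f 21 1 23
f 21 23 22
f 22 23 24
f 22 24 4
f 23 1 2
f 23 2 24
f 24 2 3
f 24 3 4
f 26 25 29
f 26 29 27
f 27 29 30
f 27 30 28
f 29 25 31
f 29 31 30
f 30 31 32
f 30 32 28
f 31 25 33
f 31 33 32
f 32 33 34
f 32 34 28
f 33 25 35
f 33 35 34
f 34 35 36
f 34 36 28
f 35 25 37
f 35 37 36
f 36 37 38
f 36 38 28
f 37 25 39
f 37 39 38
f 38 39 40
f 38 40 28
f 39 25 41
f 39 41 40
f 40 41 42
f 40 42 28
f 41 25 43
f 41 43 42
f 42 43 44
f 42 44 28
f 43 25 45
f 43 45 44
f 44 45 46
f 44 46 28
f 45 25 47
f 45 47 46
f 46 47 48
f 46 48 28
f 47 25 26
f 47 26 48
f 48 26 27
f 48 27 28
f 50 49 53
f 50 53 51
f 51 53 54
f 51 54 52
f 53 49 55
f 53 55 54
f 54 55 56
f 54 56 52
f 55 49 57
f 55 57 56
f 56 57 58
f 56 58 52
f 57 49 59
f 57 59 58
f 58 59 60
f 58 60 52
f 59 49 61
f 59 61 60
f 60 61 62
f 60 62 52
f 61 49 63
f 61 63 62
f 62 63 64
f 62 64 52
f 63 49 65
f 63 65 64
f 64 65 66
f 64 66 52
f 65 49 67
f 65 67 66
f 66 67 68
f 66 68 52
f 67 49 69
f 67 69 68
f 68 69 70
f 68 70 52
f 69 49 71
f 69 71 70
f 70 71 72
f 70 72 52
f 71 49 50
f 71 50 72
f 72 50 51
f 72 51 52
f 74 73 76
f 74 76 75
f 76 73 77
f 76 77 75
f 77 73 78
f 77 78 75
f 78 73 79
f 78 79 75
f 79 73 80
f 79 80 75
f 80 73 81
f 80 81 75
f 81 73 82
f 81 82 75
f 82 73 83
f 82 83 75
f 83 73 84
f 83 84 75
f 84 73 85
f 84 85 75
f 85 73 86
f 85 86 75
f 86 73 87
f 86 87 75
f 87 73 74
f 87 74 75



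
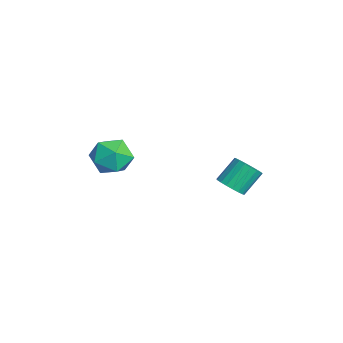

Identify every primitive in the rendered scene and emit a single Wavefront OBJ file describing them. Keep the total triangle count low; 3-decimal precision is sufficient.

v -3.013 -0.095 -1.176
v -2.423 -0.322 -1.794
v -2.617 -1.218 -0.386
v -2.027 -1.445 -1.004
v -1.904 -0.715 -0.522
v -2.148 -0.021 -1.01
v -2.892 -1.519 -1.17
v -3.136 -0.825 -1.658
v -2.348 -1.202 -1.79
v -1.738 -0.705 -1.389
v -3.302 -0.835 -0.791
v -2.692 -0.338 -0.39
v -1.094 3.192 -2.258
v -0.558 3.147 -2.013
v -0.871 3.864 -1.198
v -1.406 3.908 -1.442
v -0.53 3.348 -2.18
v -0.843 4.065 -1.364
v -0.614 3.519 -2.361
v -0.926 4.236 -1.546
v -0.792 3.624 -2.522
v -1.105 4.341 -1.707
v -1.03 3.644 -2.631
v -1.343 4.361 -1.815
v -1.281 3.574 -2.666
v -1.594 4.291 -1.85
v -1.495 3.429 -2.62
v -1.807 4.145 -1.804
v -1.629 3.236 -2.502
v -1.942 3.953 -1.687
v -1.657 3.035 -2.336
v -1.97 3.752 -1.52
v -1.574 2.864 -2.154
v -1.886 3.581 -1.339
v -1.395 2.759 -1.993
v -1.708 3.476 -1.178
v -1.157 2.739 -1.885
v -1.47 3.456 -1.069
v -0.906 2.809 -1.85
v -1.219 3.526 -1.034
v -0.693 2.955 -1.896
v -1.005 3.671 -1.08
f 1 12 6
f 1 6 2
f 1 2 8
f 1 8 11
f 1 11 12
f 2 6 10
f 6 12 5
f 12 11 3
f 11 8 7
f 8 2 9
f 4 10 5
f 4 5 3
f 4 3 7
f 4 7 9
f 4 9 10
f 5 10 6
f 3 5 12
f 7 3 11
f 9 7 8
f 10 9 2
f 14 13 17
f 14 17 15
f 15 17 18
f 15 18 16
f 17 13 19
f 17 19 18
f 18 19 20
f 18 20 16
f 19 13 21
f 19 21 20
f 20 21 22
f 20 22 16
f 21 13 23
f 21 23 22
f 22 23 24
f 22 24 16
f 23 13 25
f 23 25 24
f 24 25 26
f 24 26 16
f 25 13 27
f 25 27 26
f 26 27 28
f 26 28 16
f 27 13 29
f 27 29 28
f 28 29 30
f 28 30 16
f 29 13 31
f 29 31 30
f 30 31 32
f 30 32 16
f 31 13 33
f 31 33 32
f 32 33 34
f 32 34 16
f 33 13 35
f 33 35 34
f 34 35 36
f 34 36 16
f 35 13 37
f 35 37 36
f 36 37 38
f 36 38 16
f 37 13 39
f 37 39 38
f 38 39 40
f 38 40 16
f 39 13 41
f 39 41 40
f 40 41 42
f 40 42 16
f 41 13 14
f 41 14 42
f 42 14 15
f 42 15 16



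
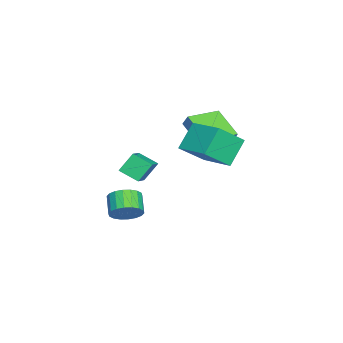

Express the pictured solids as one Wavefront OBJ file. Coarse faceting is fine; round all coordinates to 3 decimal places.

v -2.856 1.154 2.939
v -2.612 1.488 3.636
v -1.568 2.427 1.877
v -1.324 2.761 2.573
v -1.316 -0.281 3.087
v -1.072 0.053 3.783
v -0.028 0.992 2.024
v 0.216 1.326 2.721
v 1.047 2.093 3.648
v 2.029 0.906 4.908
v 2.435 3.714 4.093
v 3.417 2.527 5.353
v 2.143 1.533 2.267
v 3.125 0.346 3.527
v 3.531 3.154 2.712
v 4.513 1.967 3.972
v -1.875 -1.756 -0.468
v -2.141 -2.898 0.115
v -0.235 -1.736 0.321
v -0.502 -2.878 0.905
v -1.338 -2.442 -1.565
v -1.605 -3.584 -0.981
v 0.301 -2.422 -0.775
v 0.035 -3.564 -0.192
v 1.212 -2.897 -2.857
v 1.823 -3.286 -2.197
v 0.778 -3.613 -1.423
v 0.168 -3.223 -2.083
v 1.79 -2.872 -2.066
v 0.746 -3.198 -1.292
v 1.643 -2.462 -2.091
v 0.598 -2.789 -1.318
v 1.41 -2.138 -2.268
v 0.366 -2.465 -1.495
v 1.139 -1.965 -2.562
v 0.094 -2.292 -1.789
v 0.881 -1.976 -2.914
v -0.163 -2.303 -2.141
v 0.69 -2.169 -3.255
v -0.355 -2.496 -2.482
v 0.602 -2.507 -3.517
v -0.443 -2.834 -2.743
v 0.634 -2.922 -3.648
v -0.41 -3.248 -2.874
v 0.782 -3.331 -3.622
v -0.263 -3.658 -2.849
v 1.014 -3.655 -3.445
v -0.03 -3.982 -2.672
v 1.286 -3.828 -3.151
v 0.241 -4.155 -2.378
v 1.543 -3.817 -2.799
v 0.499 -4.144 -2.026
v 1.735 -3.624 -2.458
v 0.69 -3.951 -1.685
f 2 4 1
f 5 2 1
f 1 4 3
f 3 5 1
f 2 8 4
f 6 2 5
f 6 8 2
f 4 8 3
f 7 5 3
f 3 8 7
f 7 6 5
f 8 6 7
f 10 12 9
f 13 10 9
f 9 12 11
f 11 13 9
f 10 16 12
f 14 10 13
f 14 16 10
f 12 16 11
f 15 13 11
f 11 16 15
f 15 14 13
f 16 14 15
f 18 20 17
f 21 18 17
f 17 20 19
f 19 21 17
f 18 24 20
f 22 18 21
f 22 24 18
f 20 24 19
f 23 21 19
f 19 24 23
f 23 22 21
f 24 22 23
f 26 25 29
f 26 29 27
f 27 29 30
f 27 30 28
f 29 25 31
f 29 31 30
f 30 31 32
f 30 32 28
f 31 25 33
f 31 33 32
f 32 33 34
f 32 34 28
f 33 25 35
f 33 35 34
f 34 35 36
f 34 36 28
f 35 25 37
f 35 37 36
f 36 37 38
f 36 38 28
f 37 25 39
f 37 39 38
f 38 39 40
f 38 40 28
f 39 25 41
f 39 41 40
f 40 41 42
f 40 42 28
f 41 25 43
f 41 43 42
f 42 43 44
f 42 44 28
f 43 25 45
f 43 45 44
f 44 45 46
f 44 46 28
f 45 25 47
f 45 47 46
f 46 47 48
f 46 48 28
f 47 25 49
f 47 49 48
f 48 49 50
f 48 50 28
f 49 25 51
f 49 51 50
f 50 51 52
f 50 52 28
f 51 25 53
f 51 53 52
f 52 53 54
f 52 54 28
f 53 25 26
f 53 26 54
f 54 26 27
f 54 27 28



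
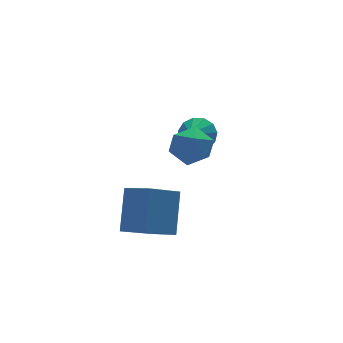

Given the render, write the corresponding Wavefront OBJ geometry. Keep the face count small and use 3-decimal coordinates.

v 2.906 0.586 -0.578
v 3.51 0.4 -0.071
v 2.254 0.034 -0.002
v 3.324 0.786 0.087
v 3.005 1.108 0.034
v 2.654 1.264 -0.214
v 2.384 1.205 -0.577
v 2.279 0.949 -0.94
v 2.374 0.578 -1.188
v 2.637 0.209 -1.243
v 2.986 -0.04 -1.086
v 3.31 -0.091 -0.768
v 3.505 0.073 -0.39
v -0.017 -2.963 -3.152
v -1.423 -3.121 -2.363
v -0.461 -1.805 -3.711
v -1.867 -1.964 -2.922
v 0.727 -1.936 -1.618
v -0.679 -2.095 -0.829
v 0.283 -0.779 -2.177
v -1.123 -0.937 -1.388
v 0.425 -2.407 1.987
v 1.212 -2.862 1.813
v -0.332 -3.698 1.947
v 0.455 -4.153 1.773
v 0.318 -3.767 2.603
v 0.785 -2.969 2.627
v 0.095 -3.591 1.133
v 0.562 -2.793 1.157
v 1.007 -3.594 1.285
v 1.145 -3.703 2.194
v -0.265 -2.857 1.566
v -0.127 -2.966 2.475
f 2 1 4
f 2 4 3
f 4 1 5
f 4 5 3
f 5 1 6
f 5 6 3
f 6 1 7
f 6 7 3
f 7 1 8
f 7 8 3
f 8 1 9
f 8 9 3
f 9 1 10
f 9 10 3
f 10 1 11
f 10 11 3
f 11 1 12
f 11 12 3
f 12 1 13
f 12 13 3
f 13 1 2
f 13 2 3
f 15 17 14
f 18 15 14
f 14 17 16
f 16 18 14
f 15 21 17
f 19 15 18
f 19 21 15
f 17 21 16
f 20 18 16
f 16 21 20
f 20 19 18
f 21 19 20
f 22 33 27
f 22 27 23
f 22 23 29
f 22 29 32
f 22 32 33
f 23 27 31
f 27 33 26
f 33 32 24
f 32 29 28
f 29 23 30
f 25 31 26
f 25 26 24
f 25 24 28
f 25 28 30
f 25 30 31
f 26 31 27
f 24 26 33
f 28 24 32
f 30 28 29
f 31 30 23



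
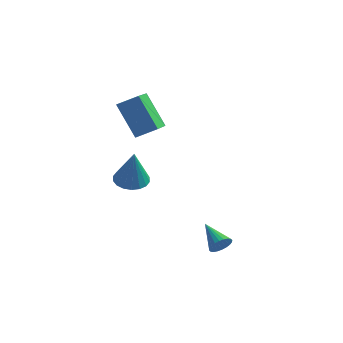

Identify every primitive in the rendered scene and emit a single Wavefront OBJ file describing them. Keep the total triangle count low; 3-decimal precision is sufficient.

v 4.274 -0.691 -2.499
v 4.54 -0.642 -2.067
v 3.386 0.111 -2.041
v 4.617 -0.495 -2.176
v 4.641 -0.377 -2.335
v 4.61 -0.307 -2.518
v 4.527 -0.296 -2.699
v 4.406 -0.344 -2.849
v 4.264 -0.445 -2.946
v 4.124 -0.584 -2.975
v 4.007 -0.739 -2.931
v 3.93 -0.886 -2.821
v 3.906 -1.004 -2.663
v 3.938 -1.074 -2.479
v 4.02 -1.085 -2.299
v 4.142 -1.037 -2.149
v 4.283 -0.936 -2.052
v 4.423 -0.797 -2.023
v -0.739 1.513 3.172
v 0.073 1.851 3.627
v -0.892 2.927 2.397
v -0.08 3.265 2.852
v 0.26 0.895 1.848
v 1.072 1.233 2.303
v 0.107 2.309 1.073
v 0.919 2.647 1.528
v 0.424 -0.099 0.109
v 1.144 -0.001 0.035
v 0.616 -0.261 1.751
v 1.033 0.302 0.078
v 0.802 0.525 0.127
v 0.496 0.624 0.172
v 0.176 0.58 0.205
v -0.095 0.402 0.219
v -0.263 0.124 0.212
v -0.295 -0.198 0.184
v -0.185 -0.501 0.141
v 0.046 -0.724 0.092
v 0.352 -0.823 0.047
v 0.672 -0.779 0.014
v 0.943 -0.601 -0
v 1.112 -0.323 0.007
f 2 1 4
f 2 4 3
f 4 1 5
f 4 5 3
f 5 1 6
f 5 6 3
f 6 1 7
f 6 7 3
f 7 1 8
f 7 8 3
f 8 1 9
f 8 9 3
f 9 1 10
f 9 10 3
f 10 1 11
f 10 11 3
f 11 1 12
f 11 12 3
f 12 1 13
f 12 13 3
f 13 1 14
f 13 14 3
f 14 1 15
f 14 15 3
f 15 1 16
f 15 16 3
f 16 1 17
f 16 17 3
f 17 1 18
f 17 18 3
f 18 1 2
f 18 2 3
f 20 22 19
f 23 20 19
f 19 22 21
f 21 23 19
f 20 26 22
f 24 20 23
f 24 26 20
f 22 26 21
f 25 23 21
f 21 26 25
f 25 24 23
f 26 24 25
f 28 27 30
f 28 30 29
f 30 27 31
f 30 31 29
f 31 27 32
f 31 32 29
f 32 27 33
f 32 33 29
f 33 27 34
f 33 34 29
f 34 27 35
f 34 35 29
f 35 27 36
f 35 36 29
f 36 27 37
f 36 37 29
f 37 27 38
f 37 38 29
f 38 27 39
f 38 39 29
f 39 27 40
f 39 40 29
f 40 27 41
f 40 41 29
f 41 27 42
f 41 42 29
f 42 27 28
f 42 28 29



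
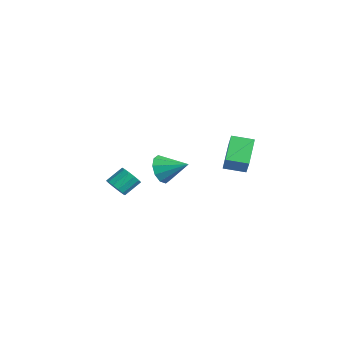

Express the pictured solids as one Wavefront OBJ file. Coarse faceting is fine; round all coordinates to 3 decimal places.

v -3.652 -0.547 -3.726
v -3.079 -0.585 -4.628
v -2.428 0.567 -2.994
v -3.506 -0.083 -4.678
v -3.989 0.242 -4.364
v -4.344 0.265 -3.807
v -4.434 -0.022 -3.218
v -4.225 -0.51 -2.823
v -3.798 -1.012 -2.773
v -3.315 -1.337 -3.087
v -2.96 -1.36 -3.645
v -2.87 -1.073 -4.234
v -1.678 -4.469 -3.331
v -1.258 -4.82 -2.819
v -1.321 -3.782 -2.056
v -1.742 -3.431 -2.569
v -0.989 -4.616 -3.074
v -1.053 -3.578 -2.311
v -0.94 -4.366 -3.411
v -1.003 -3.327 -2.648
v -1.125 -4.148 -3.722
v -1.188 -3.11 -2.96
v -1.485 -4.032 -3.91
v -1.549 -2.994 -3.147
v -1.907 -4.055 -3.914
v -1.971 -3.017 -3.151
v -2.257 -4.21 -3.732
v -2.32 -3.171 -2.97
v -2.422 -4.446 -3.424
v -2.486 -3.408 -2.661
v -2.352 -4.69 -3.086
v -2.415 -3.652 -2.323
v -2.067 -4.864 -2.826
v -2.131 -3.826 -2.063
v -1.659 -4.912 -2.727
v -1.723 -3.874 -1.964
v 3.568 -0.442 -0.2
v 4.275 -0.672 0.855
v 2.326 0.589 0.859
v 3.033 0.359 1.913
v 4.267 0.641 -0.433
v 4.974 0.411 0.621
v 3.025 1.672 0.625
v 3.732 1.442 1.68
f 2 1 4
f 2 4 3
f 4 1 5
f 4 5 3
f 5 1 6
f 5 6 3
f 6 1 7
f 6 7 3
f 7 1 8
f 7 8 3
f 8 1 9
f 8 9 3
f 9 1 10
f 9 10 3
f 10 1 11
f 10 11 3
f 11 1 12
f 11 12 3
f 12 1 2
f 12 2 3
f 14 13 17
f 14 17 15
f 15 17 18
f 15 18 16
f 17 13 19
f 17 19 18
f 18 19 20
f 18 20 16
f 19 13 21
f 19 21 20
f 20 21 22
f 20 22 16
f 21 13 23
f 21 23 22
f 22 23 24
f 22 24 16
f 23 13 25
f 23 25 24
f 24 25 26
f 24 26 16
f 25 13 27
f 25 27 26
f 26 27 28
f 26 28 16
f 27 13 29
f 27 29 28
f 28 29 30
f 28 30 16
f 29 13 31
f 29 31 30
f 30 31 32
f 30 32 16
f 31 13 33
f 31 33 32
f 32 33 34
f 32 34 16
f 33 13 35
f 33 35 34
f 34 35 36
f 34 36 16
f 35 13 14
f 35 14 36
f 36 14 15
f 36 15 16
f 38 40 37
f 41 38 37
f 37 40 39
f 39 41 37
f 38 44 40
f 42 38 41
f 42 44 38
f 40 44 39
f 43 41 39
f 39 44 43
f 43 42 41
f 44 42 43



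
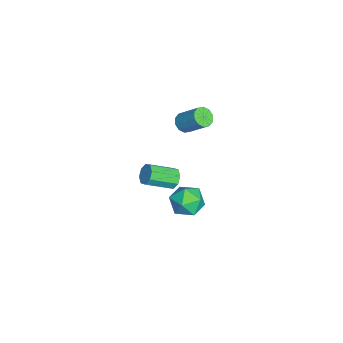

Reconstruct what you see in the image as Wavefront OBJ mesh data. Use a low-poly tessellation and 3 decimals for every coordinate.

v 1.495 -2.188 -0.72
v 2.11 -2.167 -1.054
v 2.619 -3.711 -0.214
v 2.005 -3.732 0.12
v 2.123 -1.908 -0.586
v 2.632 -3.452 0.254
v 1.768 -1.813 -0.196
v 2.277 -3.357 0.644
v 1.253 -1.938 -0.113
v 1.763 -3.481 0.727
v 0.881 -2.209 -0.386
v 1.39 -3.753 0.454
v 0.868 -2.468 -0.854
v 1.377 -4.012 -0.014
v 1.223 -2.563 -1.244
v 1.732 -4.107 -0.404
v 1.737 -2.439 -1.327
v 2.247 -3.982 -0.487
v -0.24 -1.677 2.775
v 0.342 -1.641 2.425
v 1.002 -0.547 3.636
v 0.42 -0.583 3.985
v 0.089 -1.335 2.287
v 0.748 -0.241 3.498
v -0.29 -1.16 2.335
v 0.369 -0.066 3.546
v -0.65 -1.183 2.551
v 0.009 -0.089 3.762
v -0.853 -1.394 2.853
v -0.194 -0.3 4.064
v -0.822 -1.713 3.124
v -0.162 -0.619 4.335
v -0.568 -2.019 3.262
v 0.091 -0.925 4.473
v -0.189 -2.194 3.214
v 0.47 -1.1 4.425
v 0.171 -2.171 2.998
v 0.83 -1.077 4.209
v 0.374 -1.96 2.696
v 1.033 -0.866 3.907
v -0.208 -0.816 -3.329
v 0.938 -0.684 -3.248
v 0.042 -2.276 -4.472
v 1.188 -2.144 -4.391
v 0.581 -2.506 -3.475
v 0.427 -1.604 -2.769
v 0.553 -1.356 -4.951
v 0.399 -0.454 -4.245
v 1.408 -1.017 -4.251
v 1.426 -1.728 -3.338
v -0.446 -1.232 -4.382
v -0.428 -1.943 -3.469
f 2 1 5
f 2 5 3
f 3 5 6
f 3 6 4
f 5 1 7
f 5 7 6
f 6 7 8
f 6 8 4
f 7 1 9
f 7 9 8
f 8 9 10
f 8 10 4
f 9 1 11
f 9 11 10
f 10 11 12
f 10 12 4
f 11 1 13
f 11 13 12
f 12 13 14
f 12 14 4
f 13 1 15
f 13 15 14
f 14 15 16
f 14 16 4
f 15 1 17
f 15 17 16
f 16 17 18
f 16 18 4
f 17 1 2
f 17 2 18
f 18 2 3
f 18 3 4
f 20 19 23
f 20 23 21
f 21 23 24
f 21 24 22
f 23 19 25
f 23 25 24
f 24 25 26
f 24 26 22
f 25 19 27
f 25 27 26
f 26 27 28
f 26 28 22
f 27 19 29
f 27 29 28
f 28 29 30
f 28 30 22
f 29 19 31
f 29 31 30
f 30 31 32
f 30 32 22
f 31 19 33
f 31 33 32
f 32 33 34
f 32 34 22
f 33 19 35
f 33 35 34
f 34 35 36
f 34 36 22
f 35 19 37
f 35 37 36
f 36 37 38
f 36 38 22
f 37 19 39
f 37 39 38
f 38 39 40
f 38 40 22
f 39 19 20
f 39 20 40
f 40 20 21
f 40 21 22
f 41 52 46
f 41 46 42
f 41 42 48
f 41 48 51
f 41 51 52
f 42 46 50
f 46 52 45
f 52 51 43
f 51 48 47
f 48 42 49
f 44 50 45
f 44 45 43
f 44 43 47
f 44 47 49
f 44 49 50
f 45 50 46
f 43 45 52
f 47 43 51
f 49 47 48
f 50 49 42



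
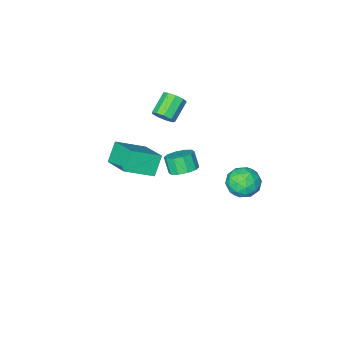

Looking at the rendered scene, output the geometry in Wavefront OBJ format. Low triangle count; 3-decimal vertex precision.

v -2.102 -3.435 -0.881
v -1.667 -3.456 -0.308
v -2.803 -3.986 0.535
v -3.238 -3.965 -0.039
v -1.891 -3.018 -0.334
v -3.026 -3.548 0.509
v -2.213 -2.775 -0.616
v -3.349 -3.305 0.227
v -2.484 -2.841 -1.022
v -3.619 -3.371 -0.18
v -2.576 -3.185 -1.362
v -3.711 -3.715 -0.52
v -2.446 -3.646 -1.478
v -3.582 -4.176 -0.635
v -2.156 -4.008 -1.314
v -3.291 -4.538 -0.471
v -1.84 -4.102 -0.948
v -2.976 -4.632 -0.105
v -1.647 -3.884 -0.55
v -2.783 -4.414 0.292
v -3.154 4.254 -1.44
v -2.377 3.979 -0.822
v -2.863 2.921 -2.398
v -2.086 2.646 -1.78
v -3.057 2.589 -1.442
v -3.237 3.413 -0.85
v -2.003 3.487 -2.37
v -2.183 4.311 -1.778
v -1.665 3.506 -1.397
v -2.317 2.951 -0.823
v -2.923 3.949 -2.397
v -3.575 3.394 -1.823
v -2.791 4.234 -1.047
v -2.449 2.666 -2.173
v -3.02 2.633 -1.974
v -2.563 2.472 -1.611
v -3.297 3.901 -1.063
v -2.84 3.739 -0.7
v -3.24 2.922 -1.064
v -2.4 3.161 -2.52
v -1.943 2.999 -2.157
v -2.677 4.428 -1.609
v -2.22 4.267 -1.246
v -2 3.978 -2.156
v -1.916 3.794 -1.022
v -1.745 3.01 -1.585
v -1.696 3.504 -1.932
v -1.802 3.989 -1.584
v -2.299 3.468 -0.684
v -2.128 2.684 -1.248
v -2.699 2.651 -1.049
v -2.804 3.135 -0.701
v -1.88 3.189 -1.022
v -3.112 4.216 -1.972
v -2.941 3.432 -2.536
v -2.436 3.765 -2.519
v -2.541 4.249 -2.171
v -3.495 3.89 -1.635
v -3.324 3.106 -2.198
v -3.438 2.911 -1.636
v -3.544 3.396 -1.288
v -3.36 3.711 -2.198
v -0.259 -2.416 -1.795
v 1.368 -2.944 -0.921
v -0.048 -0.486 -1.021
v 1.578 -1.013 -0.148
v 0.462 -2.047 -2.912
v 2.088 -2.574 -2.039
v 0.672 -0.116 -2.139
v 2.299 -0.644 -1.265
v -2.189 -1.509 -4.178
v -1.32 -1.487 -4.126
v -1.363 -2.048 -3.17
v -2.231 -2.071 -3.222
v -1.513 -1.05 -3.878
v -1.556 -1.612 -2.922
v -1.964 -0.789 -3.745
v -2.007 -1.35 -2.789
v -2.5 -0.803 -3.778
v -2.543 -1.364 -2.821
v -2.918 -1.087 -3.963
v -2.961 -1.648 -3.006
v -3.057 -1.532 -4.23
v -3.1 -2.093 -3.274
v -2.864 -1.968 -4.478
v -2.907 -2.53 -3.522
v -2.413 -2.23 -4.611
v -2.456 -2.791 -3.655
v -1.877 -2.216 -4.579
v -1.92 -2.777 -3.622
v -1.459 -1.932 -4.394
v -1.502 -2.493 -3.437
f 2 1 5
f 2 5 3
f 3 5 6
f 3 6 4
f 5 1 7
f 5 7 6
f 6 7 8
f 6 8 4
f 7 1 9
f 7 9 8
f 8 9 10
f 8 10 4
f 9 1 11
f 9 11 10
f 10 11 12
f 10 12 4
f 11 1 13
f 11 13 12
f 12 13 14
f 12 14 4
f 13 1 15
f 13 15 14
f 14 15 16
f 14 16 4
f 15 1 17
f 15 17 16
f 16 17 18
f 16 18 4
f 17 1 19
f 17 19 18
f 18 19 20
f 18 20 4
f 19 1 2
f 19 2 20
f 20 2 3
f 20 3 4
f 21 58 37
f 58 32 61
f 37 61 26
f 58 61 37
f 21 37 33
f 37 26 38
f 33 38 22
f 37 38 33
f 21 33 42
f 33 22 43
f 42 43 28
f 33 43 42
f 21 42 54
f 42 28 57
f 54 57 31
f 42 57 54
f 21 54 58
f 54 31 62
f 58 62 32
f 54 62 58
f 22 38 49
f 38 26 52
f 49 52 30
f 38 52 49
f 26 61 39
f 61 32 60
f 39 60 25
f 61 60 39
f 32 62 59
f 62 31 55
f 59 55 23
f 62 55 59
f 31 57 56
f 57 28 44
f 56 44 27
f 57 44 56
f 28 43 48
f 43 22 45
f 48 45 29
f 43 45 48
f 24 50 36
f 50 30 51
f 36 51 25
f 50 51 36
f 24 36 34
f 36 25 35
f 34 35 23
f 36 35 34
f 24 34 41
f 34 23 40
f 41 40 27
f 34 40 41
f 24 41 46
f 41 27 47
f 46 47 29
f 41 47 46
f 24 46 50
f 46 29 53
f 50 53 30
f 46 53 50
f 25 51 39
f 51 30 52
f 39 52 26
f 51 52 39
f 23 35 59
f 35 25 60
f 59 60 32
f 35 60 59
f 27 40 56
f 40 23 55
f 56 55 31
f 40 55 56
f 29 47 48
f 47 27 44
f 48 44 28
f 47 44 48
f 30 53 49
f 53 29 45
f 49 45 22
f 53 45 49
f 64 66 63
f 67 64 63
f 63 66 65
f 65 67 63
f 64 70 66
f 68 64 67
f 68 70 64
f 66 70 65
f 69 67 65
f 65 70 69
f 69 68 67
f 70 68 69
f 72 71 75
f 72 75 73
f 73 75 76
f 73 76 74
f 75 71 77
f 75 77 76
f 76 77 78
f 76 78 74
f 77 71 79
f 77 79 78
f 78 79 80
f 78 80 74
f 79 71 81
f 79 81 80
f 80 81 82
f 80 82 74
f 81 71 83
f 81 83 82
f 82 83 84
f 82 84 74
f 83 71 85
f 83 85 84
f 84 85 86
f 84 86 74
f 85 71 87
f 85 87 86
f 86 87 88
f 86 88 74
f 87 71 89
f 87 89 88
f 88 89 90
f 88 90 74
f 89 71 91
f 89 91 90
f 90 91 92
f 90 92 74
f 91 71 72
f 91 72 92
f 92 72 73
f 92 73 74

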